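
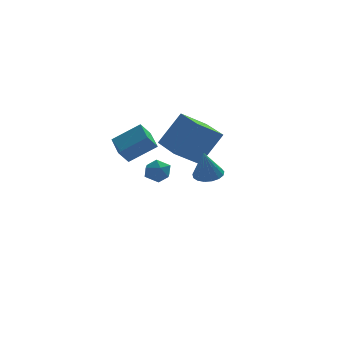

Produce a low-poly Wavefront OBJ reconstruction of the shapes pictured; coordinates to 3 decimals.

v -1.969 1.519 1.86
v -0.568 1.407 2.834
v -2.117 2.902 2.231
v -0.716 2.79 3.206
v -1.444 1.77 1.134
v -0.043 1.658 2.109
v -1.592 3.153 1.506
v -0.191 3.041 2.48
v 0.612 0.81 1.926
v 1.779 1.079 3.712
v 0.133 2.742 1.948
v 1.301 3.011 3.733
v 1.939 1.149 1.007
v 3.107 1.418 2.792
v 1.461 3.081 1.028
v 2.628 3.35 2.814
v 1.46 -3.807 2.411
v 1.9 -3.268 2.631
v 1.16 -4.173 3.909
v 1.586 -3.115 2.606
v 1.244 -3.121 2.536
v 0.951 -3.284 2.437
v 0.775 -3.567 2.333
v 0.756 -3.905 2.246
v 0.898 -4.221 2.198
v 1.168 -4.442 2.198
v 1.506 -4.517 2.247
v 1.833 -4.43 2.334
v 2.075 -4.2 2.439
v 2.175 -3.88 2.537
v 2.112 -3.544 2.607
v -0.525 2.77 -0.331
v 0.045 3.281 -0.399
v 0.155 2.119 0.479
v 0.725 2.63 0.411
v 0.069 2.829 0.758
v -0.351 3.231 0.257
v 0.551 2.169 -0.177
v 0.131 2.571 -0.678
v 0.709 2.909 -0.303
v 0.412 3.317 0.274
v -0.212 2.083 -0.194
v -0.509 2.491 0.383
f 2 4 1
f 5 2 1
f 1 4 3
f 3 5 1
f 2 8 4
f 6 2 5
f 6 8 2
f 4 8 3
f 7 5 3
f 3 8 7
f 7 6 5
f 8 6 7
f 10 12 9
f 13 10 9
f 9 12 11
f 11 13 9
f 10 16 12
f 14 10 13
f 14 16 10
f 12 16 11
f 15 13 11
f 11 16 15
f 15 14 13
f 16 14 15
f 18 17 20
f 18 20 19
f 20 17 21
f 20 21 19
f 21 17 22
f 21 22 19
f 22 17 23
f 22 23 19
f 23 17 24
f 23 24 19
f 24 17 25
f 24 25 19
f 25 17 26
f 25 26 19
f 26 17 27
f 26 27 19
f 27 17 28
f 27 28 19
f 28 17 29
f 28 29 19
f 29 17 30
f 29 30 19
f 30 17 31
f 30 31 19
f 31 17 18
f 31 18 19
f 32 43 37
f 32 37 33
f 32 33 39
f 32 39 42
f 32 42 43
f 33 37 41
f 37 43 36
f 43 42 34
f 42 39 38
f 39 33 40
f 35 41 36
f 35 36 34
f 35 34 38
f 35 38 40
f 35 40 41
f 36 41 37
f 34 36 43
f 38 34 42
f 40 38 39
f 41 40 33



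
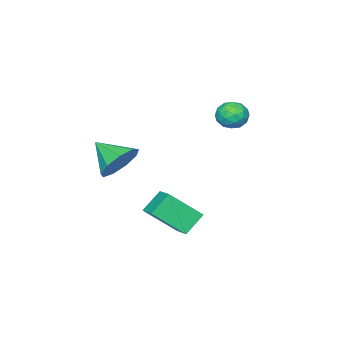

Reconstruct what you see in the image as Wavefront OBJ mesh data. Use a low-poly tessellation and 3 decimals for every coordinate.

v 2.962 -1.591 -0.589
v 2.098 -1.423 0.226
v 2.046 -0.559 -1.775
v 1.181 -0.391 -0.96
v 3.539 -0.609 -0.18
v 2.674 -0.441 0.635
v 2.622 0.423 -1.366
v 1.758 0.591 -0.551
v -2.272 -0.358 3.341
v -1.752 -0.426 2.794
v -1.708 -1.234 3.986
v -1.188 -1.302 3.439
v -1.211 -0.676 3.864
v -1.559 -0.135 3.466
v -1.901 -1.525 3.314
v -2.249 -0.984 2.916
v -1.523 -1.147 2.778
v -1.097 -0.623 3.118
v -2.363 -1.037 3.662
v -1.937 -0.513 4.002
v -2.061 -0.315 3.011
v -1.399 -1.345 3.769
v -1.412 -0.977 4.019
v -1.106 -1.017 3.697
v -1.948 -0.144 3.406
v -1.643 -0.184 3.085
v -1.324 -0.331 3.713
v -1.817 -1.476 3.695
v -1.512 -1.516 3.374
v -2.354 -0.643 3.083
v -2.048 -0.683 2.761
v -2.136 -1.329 3.067
v -1.622 -0.779 2.68
v -1.29 -1.294 3.059
v -1.709 -1.425 2.985
v -1.914 -1.107 2.751
v -1.371 -0.471 2.88
v -1.039 -0.985 3.259
v -1.052 -0.618 3.509
v -1.257 -0.299 3.275
v -1.236 -0.895 2.87
v -2.421 -0.675 3.521
v -2.089 -1.189 3.9
v -2.203 -1.361 3.505
v -2.408 -1.042 3.271
v -2.17 -0.366 3.721
v -1.838 -0.881 4.1
v -1.546 -0.553 4.029
v -1.751 -0.235 3.795
v -2.224 -0.765 3.91
v 3.439 -2.357 2.056
v 4.399 -2.501 1.744
v 3.501 -3.643 2.844
v 4.394 -2.137 2.339
v 3.941 -1.876 2.802
v 3.254 -1.84 2.916
v 2.653 -2.045 2.627
v 2.42 -2.397 2.072
v 2.663 -2.73 1.509
v 3.269 -2.888 1.202
v 3.955 -2.797 1.295
f 2 4 1
f 5 2 1
f 1 4 3
f 3 5 1
f 2 8 4
f 6 2 5
f 6 8 2
f 4 8 3
f 7 5 3
f 3 8 7
f 7 6 5
f 8 6 7
f 9 46 25
f 46 20 49
f 25 49 14
f 46 49 25
f 9 25 21
f 25 14 26
f 21 26 10
f 25 26 21
f 9 21 30
f 21 10 31
f 30 31 16
f 21 31 30
f 9 30 42
f 30 16 45
f 42 45 19
f 30 45 42
f 9 42 46
f 42 19 50
f 46 50 20
f 42 50 46
f 10 26 37
f 26 14 40
f 37 40 18
f 26 40 37
f 14 49 27
f 49 20 48
f 27 48 13
f 49 48 27
f 20 50 47
f 50 19 43
f 47 43 11
f 50 43 47
f 19 45 44
f 45 16 32
f 44 32 15
f 45 32 44
f 16 31 36
f 31 10 33
f 36 33 17
f 31 33 36
f 12 38 24
f 38 18 39
f 24 39 13
f 38 39 24
f 12 24 22
f 24 13 23
f 22 23 11
f 24 23 22
f 12 22 29
f 22 11 28
f 29 28 15
f 22 28 29
f 12 29 34
f 29 15 35
f 34 35 17
f 29 35 34
f 12 34 38
f 34 17 41
f 38 41 18
f 34 41 38
f 13 39 27
f 39 18 40
f 27 40 14
f 39 40 27
f 11 23 47
f 23 13 48
f 47 48 20
f 23 48 47
f 15 28 44
f 28 11 43
f 44 43 19
f 28 43 44
f 17 35 36
f 35 15 32
f 36 32 16
f 35 32 36
f 18 41 37
f 41 17 33
f 37 33 10
f 41 33 37
f 52 51 54
f 52 54 53
f 54 51 55
f 54 55 53
f 55 51 56
f 55 56 53
f 56 51 57
f 56 57 53
f 57 51 58
f 57 58 53
f 58 51 59
f 58 59 53
f 59 51 60
f 59 60 53
f 60 51 61
f 60 61 53
f 61 51 52
f 61 52 53



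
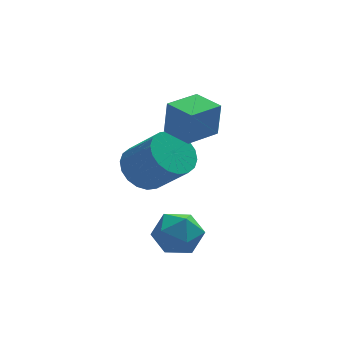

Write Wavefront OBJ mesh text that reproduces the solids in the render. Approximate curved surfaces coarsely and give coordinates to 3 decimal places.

v -0.883 1.169 2.792
v -0.775 1.18 4.127
v -1.487 2.181 2.832
v -1.38 2.193 4.167
v 0.28 1.867 2.693
v 0.387 1.879 4.028
v -0.325 2.88 2.733
v -0.217 2.891 4.068
v -1.937 3.6 0.105
v -1.584 2.989 -0.576
v -0.689 2.069 0.715
v -1.043 2.68 1.395
v -1.282 3.304 -0.561
v -0.387 2.384 0.73
v -1.11 3.677 -0.414
v -0.215 2.757 0.876
v -1.101 4.034 -0.165
v -0.207 3.115 1.126
v -1.259 4.306 0.138
v -0.364 3.386 1.428
v -1.55 4.438 0.434
v -0.656 3.518 1.724
v -1.919 4.404 0.665
v -1.024 3.484 1.955
v -2.291 4.211 0.785
v -1.396 3.291 2.076
v -2.593 3.896 0.77
v -1.698 2.976 2.061
v -2.765 3.523 0.624
v -1.87 2.603 1.914
v -2.773 3.165 0.374
v -1.879 2.246 1.665
v -2.616 2.894 0.072
v -1.721 1.974 1.362
v -2.324 2.762 -0.224
v -1.43 1.842 1.066
v -1.956 2.796 -0.455
v -1.061 1.876 0.835
v -2.394 0.006 -0.689
v -1.906 0.221 0.106
v -1.174 -0.781 -1.226
v -0.686 -0.566 -0.431
v -1.429 -1.167 -0.388
v -2.183 -0.68 -0.056
v -0.897 0.12 -1.064
v -1.651 0.607 -0.732
v -0.98 0.292 -0.127
v -1.309 -0.503 0.291
v -1.771 -0.057 -1.411
v -2.1 -0.852 -0.993
f 2 4 1
f 5 2 1
f 1 4 3
f 3 5 1
f 2 8 4
f 6 2 5
f 6 8 2
f 4 8 3
f 7 5 3
f 3 8 7
f 7 6 5
f 8 6 7
f 10 9 13
f 10 13 11
f 11 13 14
f 11 14 12
f 13 9 15
f 13 15 14
f 14 15 16
f 14 16 12
f 15 9 17
f 15 17 16
f 16 17 18
f 16 18 12
f 17 9 19
f 17 19 18
f 18 19 20
f 18 20 12
f 19 9 21
f 19 21 20
f 20 21 22
f 20 22 12
f 21 9 23
f 21 23 22
f 22 23 24
f 22 24 12
f 23 9 25
f 23 25 24
f 24 25 26
f 24 26 12
f 25 9 27
f 25 27 26
f 26 27 28
f 26 28 12
f 27 9 29
f 27 29 28
f 28 29 30
f 28 30 12
f 29 9 31
f 29 31 30
f 30 31 32
f 30 32 12
f 31 9 33
f 31 33 32
f 32 33 34
f 32 34 12
f 33 9 35
f 33 35 34
f 34 35 36
f 34 36 12
f 35 9 37
f 35 37 36
f 36 37 38
f 36 38 12
f 37 9 10
f 37 10 38
f 38 10 11
f 38 11 12
f 39 50 44
f 39 44 40
f 39 40 46
f 39 46 49
f 39 49 50
f 40 44 48
f 44 50 43
f 50 49 41
f 49 46 45
f 46 40 47
f 42 48 43
f 42 43 41
f 42 41 45
f 42 45 47
f 42 47 48
f 43 48 44
f 41 43 50
f 45 41 49
f 47 45 46
f 48 47 40



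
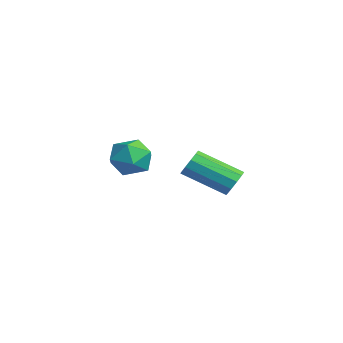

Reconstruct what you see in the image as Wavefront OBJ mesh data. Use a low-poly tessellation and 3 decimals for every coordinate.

v 0.27 0.005 1.784
v 0.704 0.158 2.345
v 1.176 -0.478 1.215
v 1.61 -0.325 1.776
v 1.093 -0.83 1.844
v 0.533 -0.531 2.196
v 1.347 0.211 1.364
v 0.787 0.51 1.716
v 1.37 0.285 2.086
v 1.213 -0.358 2.382
v 0.667 0.038 1.178
v 0.51 -0.605 1.474
v -0.618 3.691 -0.365
v -0.334 3.782 0.061
v -1.118 2.62 0.831
v -1.402 2.529 0.405
v -0.596 3.968 0.075
v -1.38 2.805 0.845
v -0.866 4.048 -0.08
v -1.65 2.886 0.691
v -1.041 3.992 -0.343
v -1.826 2.83 0.428
v -1.055 3.821 -0.615
v -1.84 2.659 0.156
v -0.902 3.6 -0.791
v -1.686 2.438 -0.021
v -0.64 3.415 -0.805
v -1.424 2.252 -0.035
v -0.37 3.334 -0.651
v -1.154 2.172 0.12
v -0.194 3.39 -0.388
v -0.979 2.228 0.383
v -0.18 3.561 -0.116
v -0.965 2.399 0.655
f 1 12 6
f 1 6 2
f 1 2 8
f 1 8 11
f 1 11 12
f 2 6 10
f 6 12 5
f 12 11 3
f 11 8 7
f 8 2 9
f 4 10 5
f 4 5 3
f 4 3 7
f 4 7 9
f 4 9 10
f 5 10 6
f 3 5 12
f 7 3 11
f 9 7 8
f 10 9 2
f 14 13 17
f 14 17 15
f 15 17 18
f 15 18 16
f 17 13 19
f 17 19 18
f 18 19 20
f 18 20 16
f 19 13 21
f 19 21 20
f 20 21 22
f 20 22 16
f 21 13 23
f 21 23 22
f 22 23 24
f 22 24 16
f 23 13 25
f 23 25 24
f 24 25 26
f 24 26 16
f 25 13 27
f 25 27 26
f 26 27 28
f 26 28 16
f 27 13 29
f 27 29 28
f 28 29 30
f 28 30 16
f 29 13 31
f 29 31 30
f 30 31 32
f 30 32 16
f 31 13 33
f 31 33 32
f 32 33 34
f 32 34 16
f 33 13 14
f 33 14 34
f 34 14 15
f 34 15 16



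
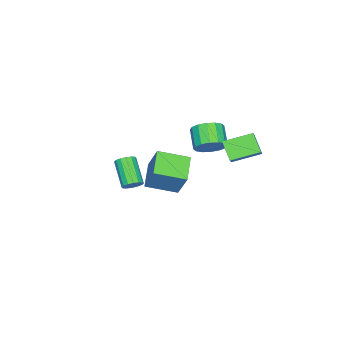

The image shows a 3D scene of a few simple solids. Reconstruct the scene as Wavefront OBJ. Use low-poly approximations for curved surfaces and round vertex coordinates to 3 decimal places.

v -2.413 -1.314 -1.227
v -1.946 -0.485 0.452
v -3.297 0.248 -1.752
v -2.83 1.077 -0.072
v -0.99 -0.737 -1.908
v -0.523 0.092 -0.228
v -1.874 0.825 -2.432
v -1.407 1.654 -0.753
v -3.433 1.957 0.675
v -2.747 1.397 0.961
v -3.642 0.703 1.75
v -4.327 1.263 1.465
v -2.75 1.76 1.276
v -3.645 1.067 2.066
v -2.937 2.176 1.431
v -3.832 1.483 2.22
v -3.256 2.534 1.383
v -4.151 1.841 2.172
v -3.622 2.736 1.145
v -4.517 2.043 1.935
v -3.938 2.73 0.782
v -4.833 2.037 1.571
v -4.118 2.517 0.39
v -5.013 1.823 1.179
v -4.115 2.153 0.074
v -5.01 1.46 0.864
v -3.928 1.737 -0.08
v -4.823 1.044 0.709
v -3.609 1.379 -0.032
v -4.504 0.686 0.757
v -3.243 1.177 0.205
v -4.138 0.484 0.995
v -2.927 1.183 0.569
v -3.822 0.49 1.358
v -4.443 4.536 0.415
v -5.037 3.754 1.296
v -3.872 4.74 0.981
v -4.466 3.958 1.863
v -3.454 3.202 -0.103
v -4.048 2.42 0.779
v -2.883 3.406 0.464
v -3.477 2.624 1.345
v -3.148 -2.748 -3.994
v -2.664 -2.77 -3.591
v -3.668 -3.834 -2.443
v -4.152 -3.812 -2.846
v -2.837 -2.509 -3.501
v -3.842 -3.573 -2.353
v -3.094 -2.312 -3.543
v -4.098 -3.376 -2.394
v -3.365 -2.232 -3.706
v -4.369 -3.295 -2.557
v -3.578 -2.29 -3.946
v -4.582 -3.354 -2.797
v -3.675 -2.471 -4.199
v -4.68 -3.535 -3.05
v -3.632 -2.726 -4.397
v -4.636 -3.79 -3.249
v -3.458 -2.987 -4.487
v -4.463 -4.051 -3.339
v -3.202 -3.184 -4.446
v -4.206 -4.248 -3.297
v -2.931 -3.265 -4.283
v -3.935 -4.328 -3.134
v -2.718 -3.206 -4.043
v -3.722 -4.27 -2.894
v -2.62 -3.025 -3.79
v -3.625 -4.089 -2.641
f 2 4 1
f 5 2 1
f 1 4 3
f 3 5 1
f 2 8 4
f 6 2 5
f 6 8 2
f 4 8 3
f 7 5 3
f 3 8 7
f 7 6 5
f 8 6 7
f 10 9 13
f 10 13 11
f 11 13 14
f 11 14 12
f 13 9 15
f 13 15 14
f 14 15 16
f 14 16 12
f 15 9 17
f 15 17 16
f 16 17 18
f 16 18 12
f 17 9 19
f 17 19 18
f 18 19 20
f 18 20 12
f 19 9 21
f 19 21 20
f 20 21 22
f 20 22 12
f 21 9 23
f 21 23 22
f 22 23 24
f 22 24 12
f 23 9 25
f 23 25 24
f 24 25 26
f 24 26 12
f 25 9 27
f 25 27 26
f 26 27 28
f 26 28 12
f 27 9 29
f 27 29 28
f 28 29 30
f 28 30 12
f 29 9 31
f 29 31 30
f 30 31 32
f 30 32 12
f 31 9 33
f 31 33 32
f 32 33 34
f 32 34 12
f 33 9 10
f 33 10 34
f 34 10 11
f 34 11 12
f 36 38 35
f 39 36 35
f 35 38 37
f 37 39 35
f 36 42 38
f 40 36 39
f 40 42 36
f 38 42 37
f 41 39 37
f 37 42 41
f 41 40 39
f 42 40 41
f 44 43 47
f 44 47 45
f 45 47 48
f 45 48 46
f 47 43 49
f 47 49 48
f 48 49 50
f 48 50 46
f 49 43 51
f 49 51 50
f 50 51 52
f 50 52 46
f 51 43 53
f 51 53 52
f 52 53 54
f 52 54 46
f 53 43 55
f 53 55 54
f 54 55 56
f 54 56 46
f 55 43 57
f 55 57 56
f 56 57 58
f 56 58 46
f 57 43 59
f 57 59 58
f 58 59 60
f 58 60 46
f 59 43 61
f 59 61 60
f 60 61 62
f 60 62 46
f 61 43 63
f 61 63 62
f 62 63 64
f 62 64 46
f 63 43 65
f 63 65 64
f 64 65 66
f 64 66 46
f 65 43 67
f 65 67 66
f 66 67 68
f 66 68 46
f 67 43 44
f 67 44 68
f 68 44 45
f 68 45 46



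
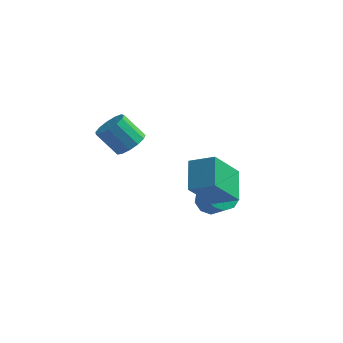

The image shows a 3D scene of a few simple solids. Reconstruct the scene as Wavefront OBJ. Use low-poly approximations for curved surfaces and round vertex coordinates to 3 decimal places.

v 1.554 0.885 -3.913
v 2.071 0.805 -4.435
v 2.884 0.154 -3.53
v 2.366 0.235 -3.007
v 2.142 1.24 -4.187
v 2.955 0.589 -3.281
v 1.938 1.509 -3.81
v 2.751 0.858 -2.904
v 1.554 1.486 -3.481
v 2.367 0.836 -2.575
v 1.169 1.182 -3.354
v 1.982 0.532 -2.449
v 0.965 0.739 -3.489
v 1.778 0.089 -2.583
v 1.036 0.365 -3.822
v 1.849 -0.286 -2.916
v 1.349 0.234 -4.197
v 2.162 -0.417 -3.292
v 1.758 0.407 -4.44
v 2.571 -0.243 -3.534
v -0.808 -2.21 1.014
v -0.324 -1.829 1.458
v -1.228 -1.909 2.511
v -1.712 -2.29 2.066
v -0.571 -1.535 1.269
v -1.475 -1.615 2.322
v -0.893 -1.455 0.998
v -1.797 -1.535 2.051
v -1.188 -1.615 0.732
v -2.092 -1.695 1.785
v -1.363 -1.964 0.556
v -2.267 -2.044 1.609
v -1.361 -2.391 0.525
v -2.265 -2.471 1.578
v -1.184 -2.761 0.649
v -2.088 -2.841 1.702
v -0.888 -2.955 0.889
v -1.791 -3.036 1.942
v -0.566 -2.913 1.168
v -1.47 -2.994 2.221
v -0.321 -2.648 1.398
v -1.225 -2.728 2.451
v -0.231 -2.244 1.507
v -1.135 -2.324 2.56
v 2.354 -1.067 -2.617
v 1.761 -2.405 -1.001
v 1.908 0.169 -1.757
v 1.315 -1.169 -0.141
v 3.485 -0.991 -2.139
v 2.892 -2.329 -0.523
v 3.039 0.245 -1.279
v 2.446 -1.093 0.337
f 2 1 5
f 2 5 3
f 3 5 6
f 3 6 4
f 5 1 7
f 5 7 6
f 6 7 8
f 6 8 4
f 7 1 9
f 7 9 8
f 8 9 10
f 8 10 4
f 9 1 11
f 9 11 10
f 10 11 12
f 10 12 4
f 11 1 13
f 11 13 12
f 12 13 14
f 12 14 4
f 13 1 15
f 13 15 14
f 14 15 16
f 14 16 4
f 15 1 17
f 15 17 16
f 16 17 18
f 16 18 4
f 17 1 19
f 17 19 18
f 18 19 20
f 18 20 4
f 19 1 2
f 19 2 20
f 20 2 3
f 20 3 4
f 22 21 25
f 22 25 23
f 23 25 26
f 23 26 24
f 25 21 27
f 25 27 26
f 26 27 28
f 26 28 24
f 27 21 29
f 27 29 28
f 28 29 30
f 28 30 24
f 29 21 31
f 29 31 30
f 30 31 32
f 30 32 24
f 31 21 33
f 31 33 32
f 32 33 34
f 32 34 24
f 33 21 35
f 33 35 34
f 34 35 36
f 34 36 24
f 35 21 37
f 35 37 36
f 36 37 38
f 36 38 24
f 37 21 39
f 37 39 38
f 38 39 40
f 38 40 24
f 39 21 41
f 39 41 40
f 40 41 42
f 40 42 24
f 41 21 43
f 41 43 42
f 42 43 44
f 42 44 24
f 43 21 22
f 43 22 44
f 44 22 23
f 44 23 24
f 46 48 45
f 49 46 45
f 45 48 47
f 47 49 45
f 46 52 48
f 50 46 49
f 50 52 46
f 48 52 47
f 51 49 47
f 47 52 51
f 51 50 49
f 52 50 51



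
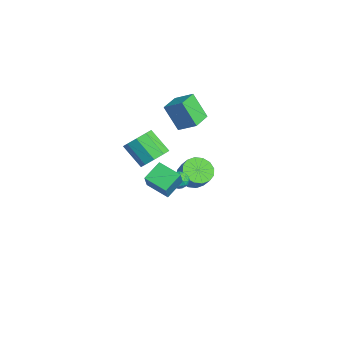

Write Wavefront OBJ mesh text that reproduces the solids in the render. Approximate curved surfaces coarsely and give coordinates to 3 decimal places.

v 0.06 0.973 -1.412
v 0.531 0.646 -1.784
v -0.671 0.174 -1.636
v -0.2 -0.153 -2.008
v -0.132 -0.113 -1.329
v 0.32 0.381 -1.19
v -0.46 0.439 -2.23
v -0.008 0.933 -2.091
v 0.21 0.316 -2.289
v 0.413 -0.025 -1.732
v -0.553 0.845 -1.688
v -0.35 0.504 -1.131
v 0.359 0.88 -1.578
v -0.499 -0.06 -1.842
v -0.46 -0.036 -1.443
v -0.183 -0.228 -1.661
v 0.235 0.724 -1.229
v 0.512 0.532 -1.448
v 0.122 0.086 -1.181
v -0.652 0.288 -1.972
v -0.375 0.096 -2.191
v 0.043 1.048 -1.759
v 0.32 0.856 -1.977
v -0.262 0.734 -2.239
v 0.448 0.494 -2.094
v 0.019 0.024 -2.225
v -0.134 0.372 -2.356
v 0.131 0.662 -2.274
v 0.567 0.293 -1.767
v 0.137 -0.177 -1.898
v 0.177 -0.153 -1.499
v 0.443 0.137 -1.418
v 0.378 0.099 -2.063
v -0.277 0.997 -1.522
v -0.707 0.527 -1.653
v -0.583 0.683 -2.002
v -0.317 0.973 -1.921
v -0.159 0.796 -1.195
v -0.588 0.326 -1.326
v -0.271 0.158 -1.146
v -0.006 0.448 -1.064
v -0.518 0.721 -1.357
v -4.525 2.263 0.387
v -5.281 1.546 2.106
v -3.728 3.216 1.136
v -4.484 2.499 2.854
v -3.376 1.241 0.466
v -4.132 0.524 2.184
v -2.579 2.194 1.214
v -3.335 1.477 2.933
v -0.887 -0.858 -0.081
v -0.282 -0.483 0.704
v -1.408 -1.306 1.966
v -2.013 -1.682 1.181
v -0.807 -0.008 0.546
v -1.932 -0.831 1.808
v -1.369 0.069 0.095
v -2.494 -0.754 1.356
v -1.706 -0.288 -0.439
v -2.831 -1.111 0.823
v -1.66 -0.912 -0.805
v -2.785 -1.735 0.457
v -1.252 -1.511 -0.832
v -2.377 -2.334 0.429
v -0.674 -1.805 -0.508
v -1.799 -2.628 0.754
v -0.195 -1.656 0.016
v -1.321 -2.479 1.278
v -0.041 -1.133 0.495
v -1.166 -1.956 1.756
v -2.704 1.998 -3.441
v -1.872 2.02 -4.081
v -1.183 2.205 -3.178
v -2.016 2.182 -2.539
v -2.044 2.535 -4.055
v -1.355 2.72 -3.153
v -2.392 2.906 -3.865
v -1.704 3.091 -2.963
v -2.825 3.034 -3.562
v -2.136 3.219 -2.659
v -3.225 2.884 -3.226
v -2.536 3.068 -2.323
v -3.485 2.496 -2.947
v -2.797 2.681 -2.045
v -3.537 1.975 -2.802
v -2.848 2.16 -1.899
v -3.365 1.46 -2.827
v -2.676 1.645 -1.925
v -3.016 1.089 -3.017
v -2.328 1.274 -2.115
v -2.584 0.961 -3.321
v -1.895 1.146 -2.418
v -2.184 1.112 -3.657
v -1.495 1.296 -2.754
v -1.923 1.499 -3.935
v -1.235 1.684 -3.033
v 2.599 -2.261 0.321
v 3.795 -2.694 1.877
v 1.995 -1.22 1.074
v 3.191 -1.653 2.63
v 3.649 -1.267 -0.21
v 4.845 -1.7 1.346
v 3.045 -0.226 0.543
v 4.241 -0.659 2.099
f 1 38 17
f 38 12 41
f 17 41 6
f 38 41 17
f 1 17 13
f 17 6 18
f 13 18 2
f 17 18 13
f 1 13 22
f 13 2 23
f 22 23 8
f 13 23 22
f 1 22 34
f 22 8 37
f 34 37 11
f 22 37 34
f 1 34 38
f 34 11 42
f 38 42 12
f 34 42 38
f 2 18 29
f 18 6 32
f 29 32 10
f 18 32 29
f 6 41 19
f 41 12 40
f 19 40 5
f 41 40 19
f 12 42 39
f 42 11 35
f 39 35 3
f 42 35 39
f 11 37 36
f 37 8 24
f 36 24 7
f 37 24 36
f 8 23 28
f 23 2 25
f 28 25 9
f 23 25 28
f 4 30 16
f 30 10 31
f 16 31 5
f 30 31 16
f 4 16 14
f 16 5 15
f 14 15 3
f 16 15 14
f 4 14 21
f 14 3 20
f 21 20 7
f 14 20 21
f 4 21 26
f 21 7 27
f 26 27 9
f 21 27 26
f 4 26 30
f 26 9 33
f 30 33 10
f 26 33 30
f 5 31 19
f 31 10 32
f 19 32 6
f 31 32 19
f 3 15 39
f 15 5 40
f 39 40 12
f 15 40 39
f 7 20 36
f 20 3 35
f 36 35 11
f 20 35 36
f 9 27 28
f 27 7 24
f 28 24 8
f 27 24 28
f 10 33 29
f 33 9 25
f 29 25 2
f 33 25 29
f 44 46 43
f 47 44 43
f 43 46 45
f 45 47 43
f 44 50 46
f 48 44 47
f 48 50 44
f 46 50 45
f 49 47 45
f 45 50 49
f 49 48 47
f 50 48 49
f 52 51 55
f 52 55 53
f 53 55 56
f 53 56 54
f 55 51 57
f 55 57 56
f 56 57 58
f 56 58 54
f 57 51 59
f 57 59 58
f 58 59 60
f 58 60 54
f 59 51 61
f 59 61 60
f 60 61 62
f 60 62 54
f 61 51 63
f 61 63 62
f 62 63 64
f 62 64 54
f 63 51 65
f 63 65 64
f 64 65 66
f 64 66 54
f 65 51 67
f 65 67 66
f 66 67 68
f 66 68 54
f 67 51 69
f 67 69 68
f 68 69 70
f 68 70 54
f 69 51 52
f 69 52 70
f 70 52 53
f 70 53 54
f 72 71 75
f 72 75 73
f 73 75 76
f 73 76 74
f 75 71 77
f 75 77 76
f 76 77 78
f 76 78 74
f 77 71 79
f 77 79 78
f 78 79 80
f 78 80 74
f 79 71 81
f 79 81 80
f 80 81 82
f 80 82 74
f 81 71 83
f 81 83 82
f 82 83 84
f 82 84 74
f 83 71 85
f 83 85 84
f 84 85 86
f 84 86 74
f 85 71 87
f 85 87 86
f 86 87 88
f 86 88 74
f 87 71 89
f 87 89 88
f 88 89 90
f 88 90 74
f 89 71 91
f 89 91 90
f 90 91 92
f 90 92 74
f 91 71 93
f 91 93 92
f 92 93 94
f 92 94 74
f 93 71 95
f 93 95 94
f 94 95 96
f 94 96 74
f 95 71 72
f 95 72 96
f 96 72 73
f 96 73 74
f 98 100 97
f 101 98 97
f 97 100 99
f 99 101 97
f 98 104 100
f 102 98 101
f 102 104 98
f 100 104 99
f 103 101 99
f 99 104 103
f 103 102 101
f 104 102 103



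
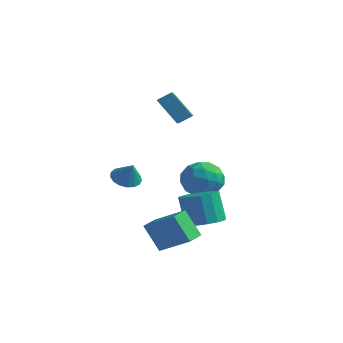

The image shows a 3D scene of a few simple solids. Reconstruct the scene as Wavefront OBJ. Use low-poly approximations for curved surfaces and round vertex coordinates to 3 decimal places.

v -0.017 -2.037 -2.054
v 1.588 -1.768 -1.092
v -0.193 -0.961 -2.061
v 1.412 -0.692 -1.1
v 0.828 -1.908 -3.5
v 2.433 -1.639 -2.539
v 0.652 -0.832 -3.508
v 2.257 -0.563 -2.546
v 1.113 1.305 -2.644
v 2.037 1.555 -2.356
v 1.472 1.725 -0.688
v 0.547 1.475 -0.976
v 1.809 2.003 -2.479
v 1.244 2.173 -0.811
v 1.395 2.264 -2.646
v 0.829 2.434 -0.978
v 0.905 2.269 -2.813
v 0.339 2.438 -1.144
v 0.47 2.014 -2.934
v -0.095 2.184 -1.266
v 0.208 1.57 -2.978
v -0.357 1.74 -1.309
v 0.188 1.055 -2.932
v -0.377 1.225 -1.264
v 0.416 0.607 -2.809
v -0.149 0.777 -1.141
v 0.831 0.346 -2.642
v 0.265 0.516 -0.974
v 1.321 0.342 -2.476
v 0.755 0.511 -0.807
v 1.755 0.596 -2.354
v 1.19 0.766 -0.686
v 2.017 1.04 -2.311
v 1.452 1.21 -0.642
v -3.246 0.603 -0.494
v -2.76 0.08 -0.877
v -2.634 0.417 0.534
v -2.582 0.421 -0.921
v -2.556 0.804 -0.868
v -2.688 1.141 -0.728
v -2.947 1.355 -0.535
v -3.275 1.396 -0.333
v -3.596 1.256 -0.167
v -3.837 0.966 -0.076
v -3.943 0.593 -0.081
v -3.888 0.222 -0.181
v -3.687 -0.061 -0.352
v -3.384 -0.193 -0.555
v -3.05 -0.142 -0.745
v -2.933 4.39 2.193
v -4.041 4.196 3.572
v -2.433 4.934 2.67
v -3.542 4.741 4.049
v -2.038 3.099 2.731
v -3.147 2.906 4.11
v -1.539 3.644 3.208
v -2.647 3.45 4.587
v -0.265 3.374 0.405
v 0.42 3.725 -0.486
v -0.94 1.955 -0.674
v -0.255 2.306 -1.565
v 0.229 1.833 -0.601
v 0.646 2.71 0.065
v -1.166 2.97 -1.225
v -0.749 3.847 -0.559
v -0.137 3.476 -1.494
v 0.726 2.773 -1.108
v -1.246 2.907 -0.052
v -0.383 2.204 0.334
v 0.136 3.674 0.054
v -0.656 2.006 -1.214
v -0.372 1.728 -0.647
v 0.031 1.934 -1.171
v 0.269 3.077 0.378
v 0.672 3.284 -0.146
v 0.56 2.171 -0.213
v -1.192 2.396 -1.014
v -0.789 2.603 -1.538
v -0.551 3.746 0.011
v -0.148 3.952 -0.513
v -1.08 3.509 -0.947
v 0.212 3.734 -1.062
v -0.184 2.9 -1.696
v -0.72 3.29 -1.496
v -0.475 3.806 -1.105
v 0.719 3.321 -0.835
v 0.323 2.487 -1.469
v 0.607 2.209 -0.903
v 0.852 2.724 -0.511
v 0.392 3.174 -1.427
v -0.843 3.193 0.309
v -1.239 2.359 -0.325
v -1.372 2.956 -0.649
v -1.127 3.471 -0.257
v -0.336 2.78 0.536
v -0.732 1.946 -0.098
v -0.045 1.874 -0.055
v 0.2 2.39 0.336
v -0.912 2.506 0.267
f 2 4 1
f 5 2 1
f 1 4 3
f 3 5 1
f 2 8 4
f 6 2 5
f 6 8 2
f 4 8 3
f 7 5 3
f 3 8 7
f 7 6 5
f 8 6 7
f 10 9 13
f 10 13 11
f 11 13 14
f 11 14 12
f 13 9 15
f 13 15 14
f 14 15 16
f 14 16 12
f 15 9 17
f 15 17 16
f 16 17 18
f 16 18 12
f 17 9 19
f 17 19 18
f 18 19 20
f 18 20 12
f 19 9 21
f 19 21 20
f 20 21 22
f 20 22 12
f 21 9 23
f 21 23 22
f 22 23 24
f 22 24 12
f 23 9 25
f 23 25 24
f 24 25 26
f 24 26 12
f 25 9 27
f 25 27 26
f 26 27 28
f 26 28 12
f 27 9 29
f 27 29 28
f 28 29 30
f 28 30 12
f 29 9 31
f 29 31 30
f 30 31 32
f 30 32 12
f 31 9 33
f 31 33 32
f 32 33 34
f 32 34 12
f 33 9 10
f 33 10 34
f 34 10 11
f 34 11 12
f 36 35 38
f 36 38 37
f 38 35 39
f 38 39 37
f 39 35 40
f 39 40 37
f 40 35 41
f 40 41 37
f 41 35 42
f 41 42 37
f 42 35 43
f 42 43 37
f 43 35 44
f 43 44 37
f 44 35 45
f 44 45 37
f 45 35 46
f 45 46 37
f 46 35 47
f 46 47 37
f 47 35 48
f 47 48 37
f 48 35 49
f 48 49 37
f 49 35 36
f 49 36 37
f 51 53 50
f 54 51 50
f 50 53 52
f 52 54 50
f 51 57 53
f 55 51 54
f 55 57 51
f 53 57 52
f 56 54 52
f 52 57 56
f 56 55 54
f 57 55 56
f 58 95 74
f 95 69 98
f 74 98 63
f 95 98 74
f 58 74 70
f 74 63 75
f 70 75 59
f 74 75 70
f 58 70 79
f 70 59 80
f 79 80 65
f 70 80 79
f 58 79 91
f 79 65 94
f 91 94 68
f 79 94 91
f 58 91 95
f 91 68 99
f 95 99 69
f 91 99 95
f 59 75 86
f 75 63 89
f 86 89 67
f 75 89 86
f 63 98 76
f 98 69 97
f 76 97 62
f 98 97 76
f 69 99 96
f 99 68 92
f 96 92 60
f 99 92 96
f 68 94 93
f 94 65 81
f 93 81 64
f 94 81 93
f 65 80 85
f 80 59 82
f 85 82 66
f 80 82 85
f 61 87 73
f 87 67 88
f 73 88 62
f 87 88 73
f 61 73 71
f 73 62 72
f 71 72 60
f 73 72 71
f 61 71 78
f 71 60 77
f 78 77 64
f 71 77 78
f 61 78 83
f 78 64 84
f 83 84 66
f 78 84 83
f 61 83 87
f 83 66 90
f 87 90 67
f 83 90 87
f 62 88 76
f 88 67 89
f 76 89 63
f 88 89 76
f 60 72 96
f 72 62 97
f 96 97 69
f 72 97 96
f 64 77 93
f 77 60 92
f 93 92 68
f 77 92 93
f 66 84 85
f 84 64 81
f 85 81 65
f 84 81 85
f 67 90 86
f 90 66 82
f 86 82 59
f 90 82 86



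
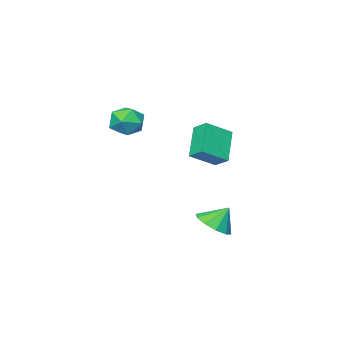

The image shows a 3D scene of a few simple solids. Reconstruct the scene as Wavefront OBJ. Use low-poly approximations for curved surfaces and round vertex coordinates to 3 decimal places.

v 0.932 2.844 -4.185
v 1.475 3.587 -4.164
v 0.388 3.216 -3.255
v 1.019 3.711 -4.48
v 0.53 3.505 -4.684
v 0.195 3.045 -4.697
v 0.141 2.51 -4.515
v 0.39 2.102 -4.206
v 0.846 1.977 -3.89
v 1.334 2.184 -3.686
v 1.67 2.643 -3.673
v 1.723 3.179 -3.856
v 0.554 -2.269 -0.155
v 1.456 -2.122 -0.196
v 0.744 -3.098 1.056
v 1.646 -2.951 1.015
v 1.08 -2.265 1.228
v 0.963 -1.752 0.48
v 1.237 -3.468 0.38
v 1.12 -2.955 -0.368
v 1.878 -2.863 0.135
v 1.781 -2.12 0.659
v 0.419 -3.1 0.201
v 0.322 -2.357 0.725
v 0.391 2.351 -1.031
v -0.558 1.561 0.195
v 0.34 3.09 -0.595
v -0.61 2.301 0.632
v 1.57 2.019 -0.332
v 0.62 1.23 0.895
v 1.518 2.759 0.105
v 0.569 1.969 1.331
f 2 1 4
f 2 4 3
f 4 1 5
f 4 5 3
f 5 1 6
f 5 6 3
f 6 1 7
f 6 7 3
f 7 1 8
f 7 8 3
f 8 1 9
f 8 9 3
f 9 1 10
f 9 10 3
f 10 1 11
f 10 11 3
f 11 1 12
f 11 12 3
f 12 1 2
f 12 2 3
f 13 24 18
f 13 18 14
f 13 14 20
f 13 20 23
f 13 23 24
f 14 18 22
f 18 24 17
f 24 23 15
f 23 20 19
f 20 14 21
f 16 22 17
f 16 17 15
f 16 15 19
f 16 19 21
f 16 21 22
f 17 22 18
f 15 17 24
f 19 15 23
f 21 19 20
f 22 21 14
f 26 28 25
f 29 26 25
f 25 28 27
f 27 29 25
f 26 32 28
f 30 26 29
f 30 32 26
f 28 32 27
f 31 29 27
f 27 32 31
f 31 30 29
f 32 30 31



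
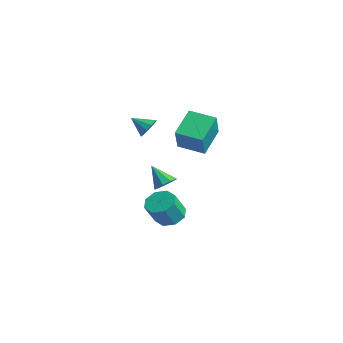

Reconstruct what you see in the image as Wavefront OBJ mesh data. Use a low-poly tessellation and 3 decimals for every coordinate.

v -0.058 -0.202 -3.666
v 0.788 0.308 -3.601
v 1.205 -0.568 -2.168
v 0.358 -1.078 -2.234
v 0.218 0.643 -3.23
v 0.635 -0.233 -1.798
v -0.513 0.483 -3.115
v -0.097 -0.393 -1.683
v -0.979 -0.078 -3.323
v -0.562 -0.954 -1.89
v -0.905 -0.712 -3.732
v -0.488 -1.588 -2.299
v -0.335 -1.047 -4.102
v 0.082 -1.923 -2.67
v 0.397 -0.887 -4.217
v 0.813 -1.763 -2.785
v 0.862 -0.326 -4.01
v 1.279 -1.202 -2.577
v -1.469 0.192 -1.807
v -0.9 -0.277 -1.552
v -2.411 -0.292 -0.593
v -0.855 0.204 -1.325
v -1.098 0.679 -1.324
v -1.514 0.926 -1.549
v -1.909 0.83 -1.894
v -2.098 0.434 -2.198
v -1.993 -0.074 -2.319
v -1.643 -0.459 -2.2
v -1.211 -0.539 -1.897
v 2.738 -1.269 4.135
v 1.849 0.035 5.297
v 1.697 -0.601 2.589
v 0.808 0.703 3.752
v 3.932 -0.163 3.808
v 3.043 1.141 4.971
v 2.891 0.505 2.263
v 2.002 1.809 3.425
v -0.111 -1.515 3.485
v 0.28 -2.099 3.252
v -0.849 -2.285 4.175
v 0.474 -1.942 3.635
v 0.446 -1.623 3.961
v 0.204 -1.262 4.105
v -0.157 -0.998 4.013
v -0.501 -0.931 3.719
v -0.696 -1.088 3.336
v -0.667 -1.407 3.01
v -0.426 -1.768 2.865
v -0.064 -2.032 2.958
f 2 1 5
f 2 5 3
f 3 5 6
f 3 6 4
f 5 1 7
f 5 7 6
f 6 7 8
f 6 8 4
f 7 1 9
f 7 9 8
f 8 9 10
f 8 10 4
f 9 1 11
f 9 11 10
f 10 11 12
f 10 12 4
f 11 1 13
f 11 13 12
f 12 13 14
f 12 14 4
f 13 1 15
f 13 15 14
f 14 15 16
f 14 16 4
f 15 1 17
f 15 17 16
f 16 17 18
f 16 18 4
f 17 1 2
f 17 2 18
f 18 2 3
f 18 3 4
f 20 19 22
f 20 22 21
f 22 19 23
f 22 23 21
f 23 19 24
f 23 24 21
f 24 19 25
f 24 25 21
f 25 19 26
f 25 26 21
f 26 19 27
f 26 27 21
f 27 19 28
f 27 28 21
f 28 19 29
f 28 29 21
f 29 19 20
f 29 20 21
f 31 33 30
f 34 31 30
f 30 33 32
f 32 34 30
f 31 37 33
f 35 31 34
f 35 37 31
f 33 37 32
f 36 34 32
f 32 37 36
f 36 35 34
f 37 35 36
f 39 38 41
f 39 41 40
f 41 38 42
f 41 42 40
f 42 38 43
f 42 43 40
f 43 38 44
f 43 44 40
f 44 38 45
f 44 45 40
f 45 38 46
f 45 46 40
f 46 38 47
f 46 47 40
f 47 38 48
f 47 48 40
f 48 38 49
f 48 49 40
f 49 38 39
f 49 39 40



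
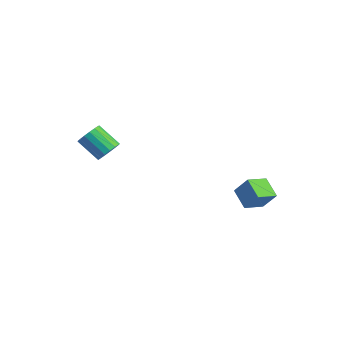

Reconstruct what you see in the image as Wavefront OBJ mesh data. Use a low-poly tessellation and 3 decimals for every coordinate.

v 3.412 2.382 -1.326
v 2.218 2.723 -0.701
v 3.531 3.717 -1.825
v 2.336 4.057 -1.201
v 4.104 2.743 -0.199
v 2.909 3.083 0.425
v 4.222 4.077 -0.699
v 3.028 4.418 -0.074
v -3.275 -1.711 1.753
v -2.922 -1.293 2.363
v -4.251 -1.651 3.378
v -4.605 -2.069 2.767
v -3.137 -1.023 2.177
v -4.466 -1.381 3.191
v -3.384 -0.91 1.893
v -4.713 -1.269 2.908
v -3.606 -0.981 1.577
v -4.935 -1.34 2.592
v -3.752 -1.219 1.302
v -5.081 -1.578 2.316
v -3.789 -1.57 1.129
v -5.118 -1.928 2.144
v -3.709 -1.953 1.1
v -5.038 -2.311 2.114
v -3.529 -2.28 1.22
v -4.858 -2.639 2.234
v -3.291 -2.477 1.462
v -4.62 -2.836 2.477
v -3.049 -2.499 1.771
v -4.378 -2.857 2.785
v -2.86 -2.34 2.075
v -4.189 -2.698 3.09
v -2.765 -2.036 2.306
v -4.094 -2.395 3.321
v -2.788 -1.659 2.41
v -4.117 -2.017 3.424
f 2 4 1
f 5 2 1
f 1 4 3
f 3 5 1
f 2 8 4
f 6 2 5
f 6 8 2
f 4 8 3
f 7 5 3
f 3 8 7
f 7 6 5
f 8 6 7
f 10 9 13
f 10 13 11
f 11 13 14
f 11 14 12
f 13 9 15
f 13 15 14
f 14 15 16
f 14 16 12
f 15 9 17
f 15 17 16
f 16 17 18
f 16 18 12
f 17 9 19
f 17 19 18
f 18 19 20
f 18 20 12
f 19 9 21
f 19 21 20
f 20 21 22
f 20 22 12
f 21 9 23
f 21 23 22
f 22 23 24
f 22 24 12
f 23 9 25
f 23 25 24
f 24 25 26
f 24 26 12
f 25 9 27
f 25 27 26
f 26 27 28
f 26 28 12
f 27 9 29
f 27 29 28
f 28 29 30
f 28 30 12
f 29 9 31
f 29 31 30
f 30 31 32
f 30 32 12
f 31 9 33
f 31 33 32
f 32 33 34
f 32 34 12
f 33 9 35
f 33 35 34
f 34 35 36
f 34 36 12
f 35 9 10
f 35 10 36
f 36 10 11
f 36 11 12



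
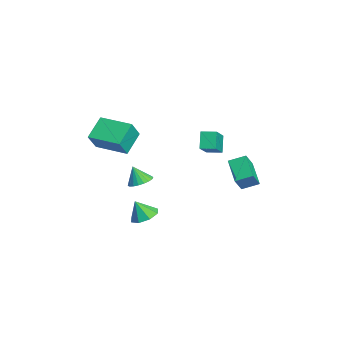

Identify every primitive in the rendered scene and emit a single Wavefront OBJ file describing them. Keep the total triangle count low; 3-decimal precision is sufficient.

v -1.071 -1.663 -2.016
v -0.689 -2.317 -2.151
v -1.369 -2.057 -0.944
v -0.462 -2.133 -2.02
v -0.34 -1.868 -1.888
v -0.345 -1.567 -1.779
v -0.475 -1.283 -1.71
v -0.709 -1.064 -1.694
v -1.005 -0.949 -1.734
v -1.312 -0.957 -1.823
v -1.578 -1.088 -1.945
v -1.756 -1.317 -2.079
v -1.816 -1.607 -2.202
v -1.747 -1.906 -2.293
v -1.561 -2.163 -2.336
v -1.29 -2.333 -2.324
v -0.982 -2.388 -2.258
v -3.071 -3.185 1.42
v -2.417 -3.694 2.573
v -1.799 -1.59 1.404
v -1.146 -2.099 2.557
v -2.034 -4.021 0.463
v -1.381 -4.53 1.616
v -0.763 -2.426 0.447
v -0.109 -2.935 1.6
v 2.939 1.354 2.262
v 2.281 1.514 3.179
v 3.243 2.165 2.338
v 2.585 2.326 3.255
v 4.275 0.754 3.325
v 3.617 0.915 4.242
v 4.579 1.566 3.401
v 3.921 1.726 4.318
v 0.43 -1.654 -3.905
v 0.859 -0.979 -3.54
v 0.29 -2.166 -2.795
v 0.195 -0.873 -3.575
v -0.332 -1.226 -3.804
v -0.412 -1.829 -4.092
v 0.001 -2.33 -4.27
v 0.665 -2.436 -4.235
v 1.192 -2.083 -4.006
v 1.272 -1.48 -3.718
v -0.422 3.556 -1.093
v -0.278 4.545 -0.683
v 1.077 3.667 -1.887
v 1.221 4.656 -1.478
v 0.139 3.064 -0.102
v 0.283 4.053 0.307
v 1.638 3.175 -0.897
v 1.782 4.164 -0.487
f 2 1 4
f 2 4 3
f 4 1 5
f 4 5 3
f 5 1 6
f 5 6 3
f 6 1 7
f 6 7 3
f 7 1 8
f 7 8 3
f 8 1 9
f 8 9 3
f 9 1 10
f 9 10 3
f 10 1 11
f 10 11 3
f 11 1 12
f 11 12 3
f 12 1 13
f 12 13 3
f 13 1 14
f 13 14 3
f 14 1 15
f 14 15 3
f 15 1 16
f 15 16 3
f 16 1 17
f 16 17 3
f 17 1 2
f 17 2 3
f 19 21 18
f 22 19 18
f 18 21 20
f 20 22 18
f 19 25 21
f 23 19 22
f 23 25 19
f 21 25 20
f 24 22 20
f 20 25 24
f 24 23 22
f 25 23 24
f 27 29 26
f 30 27 26
f 26 29 28
f 28 30 26
f 27 33 29
f 31 27 30
f 31 33 27
f 29 33 28
f 32 30 28
f 28 33 32
f 32 31 30
f 33 31 32
f 35 34 37
f 35 37 36
f 37 34 38
f 37 38 36
f 38 34 39
f 38 39 36
f 39 34 40
f 39 40 36
f 40 34 41
f 40 41 36
f 41 34 42
f 41 42 36
f 42 34 43
f 42 43 36
f 43 34 35
f 43 35 36
f 45 47 44
f 48 45 44
f 44 47 46
f 46 48 44
f 45 51 47
f 49 45 48
f 49 51 45
f 47 51 46
f 50 48 46
f 46 51 50
f 50 49 48
f 51 49 50



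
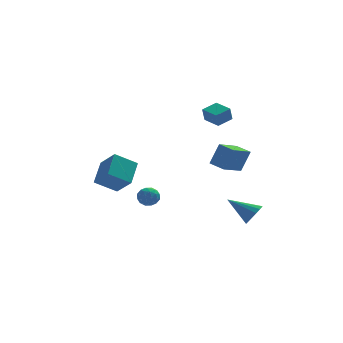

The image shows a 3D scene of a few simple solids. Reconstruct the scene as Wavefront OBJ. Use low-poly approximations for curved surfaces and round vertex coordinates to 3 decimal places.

v -4.846 -1.031 -0.844
v -4.321 0.376 0.185
v -3.479 -0.922 -1.688
v -2.955 0.484 -0.659
v -4.105 -2.084 0.219
v -3.581 -0.678 1.248
v -2.739 -1.976 -0.625
v -2.214 -0.569 0.404
v 4.574 -1.698 -3.72
v 5.03 -1.776 -3.019
v 3.066 -1.002 -2.66
v 5.114 -1.374 -3.163
v 5.053 -1.059 -3.457
v 4.864 -0.915 -3.821
v 4.597 -0.981 -4.158
v 4.324 -1.239 -4.377
v 4.118 -1.619 -4.421
v 4.034 -2.021 -4.276
v 4.095 -2.336 -3.983
v 4.285 -2.48 -3.619
v 4.552 -2.414 -3.282
v 4.825 -2.156 -3.062
v 2.874 1.6 2.477
v 2.691 1.332 3.412
v 2.192 2.658 2.646
v 2.008 2.389 3.581
v 3.812 2.151 2.819
v 3.628 1.882 3.754
v 3.129 3.208 2.988
v 2.946 2.94 3.923
v -1.51 -2.513 -2.025
v -1.145 -2.624 -1.408
v -2.495 -2.896 -1.512
v -2.13 -3.007 -0.895
v -2.247 -2.331 -1.13
v -1.639 -2.094 -1.447
v -2.001 -3.426 -1.473
v -1.393 -3.189 -1.79
v -1.449 -3.188 -1.067
v -1.601 -2.512 -0.855
v -2.039 -3.008 -2.065
v -2.191 -2.332 -1.853
v -1.242 -2.535 -1.762
v -2.398 -2.985 -1.158
v -2.468 -2.587 -1.296
v -2.253 -2.653 -0.934
v -1.532 -2.224 -1.784
v -1.317 -2.289 -1.422
v -1.965 -2.116 -1.258
v -2.323 -3.231 -1.498
v -2.108 -3.296 -1.136
v -1.387 -2.867 -1.986
v -1.172 -2.933 -1.624
v -1.675 -3.404 -1.662
v -1.205 -2.932 -1.198
v -1.784 -3.157 -0.897
v -1.708 -3.403 -1.237
v -1.35 -3.264 -1.423
v -1.295 -2.534 -1.074
v -1.873 -2.759 -0.772
v -1.942 -2.362 -0.91
v -1.585 -2.223 -1.096
v -1.473 -2.866 -0.873
v -1.767 -2.761 -2.148
v -2.345 -2.986 -1.846
v -2.055 -3.297 -1.824
v -1.698 -3.158 -2.01
v -1.856 -2.363 -2.023
v -2.435 -2.588 -1.722
v -2.29 -2.256 -1.497
v -1.932 -2.117 -1.683
v -2.167 -2.654 -2.047
v 3.192 1.389 -1.086
v 3.796 1.542 0.42
v 2.46 2.292 -0.884
v 3.064 2.445 0.622
v 4.436 2.535 -1.702
v 5.04 2.688 -0.196
v 3.704 3.438 -1.5
v 4.308 3.591 0.006
f 2 4 1
f 5 2 1
f 1 4 3
f 3 5 1
f 2 8 4
f 6 2 5
f 6 8 2
f 4 8 3
f 7 5 3
f 3 8 7
f 7 6 5
f 8 6 7
f 10 9 12
f 10 12 11
f 12 9 13
f 12 13 11
f 13 9 14
f 13 14 11
f 14 9 15
f 14 15 11
f 15 9 16
f 15 16 11
f 16 9 17
f 16 17 11
f 17 9 18
f 17 18 11
f 18 9 19
f 18 19 11
f 19 9 20
f 19 20 11
f 20 9 21
f 20 21 11
f 21 9 22
f 21 22 11
f 22 9 10
f 22 10 11
f 24 26 23
f 27 24 23
f 23 26 25
f 25 27 23
f 24 30 26
f 28 24 27
f 28 30 24
f 26 30 25
f 29 27 25
f 25 30 29
f 29 28 27
f 30 28 29
f 31 68 47
f 68 42 71
f 47 71 36
f 68 71 47
f 31 47 43
f 47 36 48
f 43 48 32
f 47 48 43
f 31 43 52
f 43 32 53
f 52 53 38
f 43 53 52
f 31 52 64
f 52 38 67
f 64 67 41
f 52 67 64
f 31 64 68
f 64 41 72
f 68 72 42
f 64 72 68
f 32 48 59
f 48 36 62
f 59 62 40
f 48 62 59
f 36 71 49
f 71 42 70
f 49 70 35
f 71 70 49
f 42 72 69
f 72 41 65
f 69 65 33
f 72 65 69
f 41 67 66
f 67 38 54
f 66 54 37
f 67 54 66
f 38 53 58
f 53 32 55
f 58 55 39
f 53 55 58
f 34 60 46
f 60 40 61
f 46 61 35
f 60 61 46
f 34 46 44
f 46 35 45
f 44 45 33
f 46 45 44
f 34 44 51
f 44 33 50
f 51 50 37
f 44 50 51
f 34 51 56
f 51 37 57
f 56 57 39
f 51 57 56
f 34 56 60
f 56 39 63
f 60 63 40
f 56 63 60
f 35 61 49
f 61 40 62
f 49 62 36
f 61 62 49
f 33 45 69
f 45 35 70
f 69 70 42
f 45 70 69
f 37 50 66
f 50 33 65
f 66 65 41
f 50 65 66
f 39 57 58
f 57 37 54
f 58 54 38
f 57 54 58
f 40 63 59
f 63 39 55
f 59 55 32
f 63 55 59
f 74 76 73
f 77 74 73
f 73 76 75
f 75 77 73
f 74 80 76
f 78 74 77
f 78 80 74
f 76 80 75
f 79 77 75
f 75 80 79
f 79 78 77
f 80 78 79



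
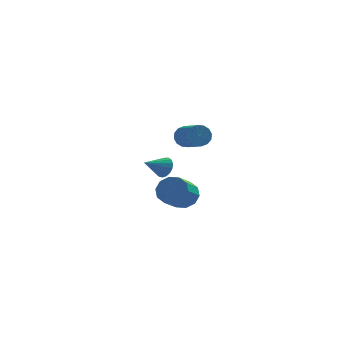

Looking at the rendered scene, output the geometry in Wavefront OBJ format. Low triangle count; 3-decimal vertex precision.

v 2.052 0.788 -1.224
v 2.445 0.492 -0.847
v 1.088 0.232 -0.656
v 2.385 0.745 -0.703
v 2.248 1.007 -0.678
v 2.066 1.219 -0.779
v 1.882 1.332 -0.982
v 1.736 1.321 -1.24
v 1.663 1.187 -1.495
v 1.679 0.962 -1.687
v 1.78 0.697 -1.774
v 1.944 0.453 -1.735
v 2.133 0.286 -1.579
v 2.303 0.233 -1.341
v 2.416 0.308 -1.077
v 3.038 3.168 -4.138
v 3.748 3.151 -3.654
v 3.153 2.016 -2.818
v 2.442 2.032 -3.302
v 3.407 3.493 -3.432
v 2.811 2.358 -2.597
v 2.924 3.711 -3.481
v 2.329 2.576 -2.645
v 2.485 3.721 -3.78
v 1.89 2.586 -2.944
v 2.257 3.52 -4.216
v 1.662 2.385 -3.38
v 2.327 3.184 -4.622
v 1.732 2.049 -3.786
v 2.669 2.842 -4.843
v 2.073 1.707 -4.008
v 3.151 2.624 -4.795
v 2.556 1.489 -3.959
v 3.59 2.614 -4.496
v 2.995 1.479 -3.66
v 3.818 2.815 -4.06
v 3.223 1.68 -3.224
v 2.97 -1.938 1.899
v 3.334 -1.999 1.401
v 3.875 -3.183 1.943
v 3.51 -3.122 2.441
v 3.506 -1.826 1.609
v 4.047 -3.01 2.151
v 3.534 -1.682 1.895
v 4.075 -2.866 2.437
v 3.411 -1.607 2.181
v 3.952 -2.791 2.724
v 3.17 -1.621 2.393
v 3.71 -2.805 2.935
v 2.875 -1.719 2.471
v 3.415 -2.903 3.013
v 2.605 -1.877 2.397
v 3.146 -3.061 2.939
v 2.433 -2.05 2.189
v 2.974 -3.234 2.731
v 2.405 -2.194 1.903
v 2.946 -3.378 2.445
v 2.528 -2.269 1.616
v 3.069 -3.453 2.159
v 2.77 -2.255 1.405
v 3.31 -3.439 1.947
v 3.065 -2.157 1.327
v 3.605 -3.341 1.869
f 2 1 4
f 2 4 3
f 4 1 5
f 4 5 3
f 5 1 6
f 5 6 3
f 6 1 7
f 6 7 3
f 7 1 8
f 7 8 3
f 8 1 9
f 8 9 3
f 9 1 10
f 9 10 3
f 10 1 11
f 10 11 3
f 11 1 12
f 11 12 3
f 12 1 13
f 12 13 3
f 13 1 14
f 13 14 3
f 14 1 15
f 14 15 3
f 15 1 2
f 15 2 3
f 17 16 20
f 17 20 18
f 18 20 21
f 18 21 19
f 20 16 22
f 20 22 21
f 21 22 23
f 21 23 19
f 22 16 24
f 22 24 23
f 23 24 25
f 23 25 19
f 24 16 26
f 24 26 25
f 25 26 27
f 25 27 19
f 26 16 28
f 26 28 27
f 27 28 29
f 27 29 19
f 28 16 30
f 28 30 29
f 29 30 31
f 29 31 19
f 30 16 32
f 30 32 31
f 31 32 33
f 31 33 19
f 32 16 34
f 32 34 33
f 33 34 35
f 33 35 19
f 34 16 36
f 34 36 35
f 35 36 37
f 35 37 19
f 36 16 17
f 36 17 37
f 37 17 18
f 37 18 19
f 39 38 42
f 39 42 40
f 40 42 43
f 40 43 41
f 42 38 44
f 42 44 43
f 43 44 45
f 43 45 41
f 44 38 46
f 44 46 45
f 45 46 47
f 45 47 41
f 46 38 48
f 46 48 47
f 47 48 49
f 47 49 41
f 48 38 50
f 48 50 49
f 49 50 51
f 49 51 41
f 50 38 52
f 50 52 51
f 51 52 53
f 51 53 41
f 52 38 54
f 52 54 53
f 53 54 55
f 53 55 41
f 54 38 56
f 54 56 55
f 55 56 57
f 55 57 41
f 56 38 58
f 56 58 57
f 57 58 59
f 57 59 41
f 58 38 60
f 58 60 59
f 59 60 61
f 59 61 41
f 60 38 62
f 60 62 61
f 61 62 63
f 61 63 41
f 62 38 39
f 62 39 63
f 63 39 40
f 63 40 41



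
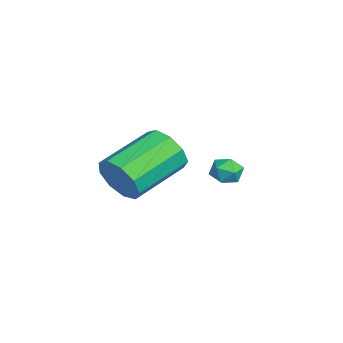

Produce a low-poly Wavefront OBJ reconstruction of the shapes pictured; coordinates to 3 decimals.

v 2.88 -4.63 0.874
v 3.368 -4.61 1.689
v 2.208 -2.87 2.341
v 1.72 -2.89 1.526
v 3.666 -4.243 1.242
v 2.506 -2.504 1.894
v 3.596 -4.058 0.624
v 2.436 -2.319 1.276
v 3.192 -4.14 0.122
v 2.031 -2.401 0.774
v 2.641 -4.451 -0.028
v 1.481 -2.712 0.624
v 2.202 -4.846 0.244
v 1.042 -3.107 0.896
v 2.081 -5.139 0.811
v 0.921 -3.4 1.463
v 2.333 -5.194 1.407
v 1.173 -3.455 2.059
v 2.842 -4.985 1.754
v 1.681 -3.246 2.406
v -1.254 0.26 -1.305
v -0.976 -0.002 -1.847
v -1.664 -0.698 -1.053
v -1.386 -0.96 -1.595
v -1.005 -0.761 -1.09
v -0.752 -0.169 -1.246
v -1.888 -0.531 -1.654
v -1.635 0.061 -1.81
v -1.368 -0.491 -2.062
v -0.822 -0.632 -1.714
v -1.818 -0.068 -1.186
v -1.272 -0.209 -0.838
f 2 1 5
f 2 5 3
f 3 5 6
f 3 6 4
f 5 1 7
f 5 7 6
f 6 7 8
f 6 8 4
f 7 1 9
f 7 9 8
f 8 9 10
f 8 10 4
f 9 1 11
f 9 11 10
f 10 11 12
f 10 12 4
f 11 1 13
f 11 13 12
f 12 13 14
f 12 14 4
f 13 1 15
f 13 15 14
f 14 15 16
f 14 16 4
f 15 1 17
f 15 17 16
f 16 17 18
f 16 18 4
f 17 1 19
f 17 19 18
f 18 19 20
f 18 20 4
f 19 1 2
f 19 2 20
f 20 2 3
f 20 3 4
f 21 32 26
f 21 26 22
f 21 22 28
f 21 28 31
f 21 31 32
f 22 26 30
f 26 32 25
f 32 31 23
f 31 28 27
f 28 22 29
f 24 30 25
f 24 25 23
f 24 23 27
f 24 27 29
f 24 29 30
f 25 30 26
f 23 25 32
f 27 23 31
f 29 27 28
f 30 29 22



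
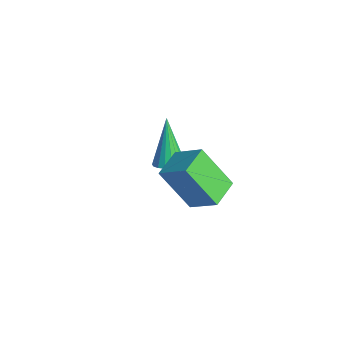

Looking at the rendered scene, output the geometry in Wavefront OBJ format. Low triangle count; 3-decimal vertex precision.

v -0.249 0.603 -3.784
v 0.161 0.284 -3.549
v -1.051 0.857 -2.036
v 0.259 0.518 -3.539
v 0.256 0.769 -3.576
v 0.153 0.987 -3.655
v -0.029 1.129 -3.759
v -0.255 1.167 -3.869
v -0.48 1.093 -3.961
v -0.658 0.923 -4.018
v -0.756 0.689 -4.029
v -0.753 0.438 -3.992
v -0.65 0.22 -3.913
v -0.468 0.078 -3.808
v -0.242 0.04 -3.699
v -0.017 0.113 -3.607
v 3.564 -0.273 -2.31
v 2.904 -1.068 -0.836
v 2.863 0.588 -2.159
v 2.203 -0.208 -0.685
v 4.397 0.288 -1.635
v 3.737 -0.508 -0.161
v 3.696 1.148 -1.484
v 3.036 0.353 -0.01
f 2 1 4
f 2 4 3
f 4 1 5
f 4 5 3
f 5 1 6
f 5 6 3
f 6 1 7
f 6 7 3
f 7 1 8
f 7 8 3
f 8 1 9
f 8 9 3
f 9 1 10
f 9 10 3
f 10 1 11
f 10 11 3
f 11 1 12
f 11 12 3
f 12 1 13
f 12 13 3
f 13 1 14
f 13 14 3
f 14 1 15
f 14 15 3
f 15 1 16
f 15 16 3
f 16 1 2
f 16 2 3
f 18 20 17
f 21 18 17
f 17 20 19
f 19 21 17
f 18 24 20
f 22 18 21
f 22 24 18
f 20 24 19
f 23 21 19
f 19 24 23
f 23 22 21
f 24 22 23



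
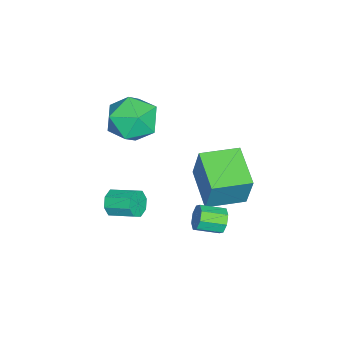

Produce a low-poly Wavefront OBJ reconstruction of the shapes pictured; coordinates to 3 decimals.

v -1.209 -2.85 1.042
v -0.54 -1.894 1.395
v 0.38 -3.646 0.185
v 1.049 -2.69 0.538
v 0.632 -3.482 1.367
v -0.351 -2.99 1.896
v 0.191 -2.55 -0.316
v -0.792 -2.058 0.213
v 0.325 -1.709 0.556
v 0.598 -2.284 1.596
v -0.758 -3.256 -0.016
v -0.485 -3.831 1.024
v 2.714 1.794 -1.84
v 3.042 1.754 -2.329
v 3.433 0.806 -1.989
v 3.106 0.846 -1.5
v 3.258 1.964 -1.993
v 3.65 1.016 -1.653
v 3.156 2.074 -1.567
v 3.547 1.127 -1.227
v 2.795 2.02 -1.301
v 3.186 1.073 -0.961
v 2.387 1.834 -1.351
v 2.778 0.886 -1.011
v 2.17 1.624 -1.687
v 2.562 0.676 -1.347
v 2.273 1.513 -2.113
v 2.664 0.566 -1.773
v 2.634 1.567 -2.379
v 3.025 0.62 -2.039
v -0.061 1.429 -1.11
v 0.299 1.78 0.546
v 1.467 2.386 -1.645
v 1.827 2.736 0.011
v 0.853 0.024 -1.011
v 1.213 0.374 0.645
v 2.381 0.98 -1.546
v 2.741 1.331 0.11
v 2.436 -2.783 -2.327
v 2.679 -3.019 -1.784
v 2.827 -1.913 -1.37
v 2.584 -1.677 -1.913
v 3.023 -2.938 -2.124
v 3.171 -1.832 -1.71
v 3.022 -2.766 -2.582
v 3.171 -1.66 -2.168
v 2.679 -2.604 -2.891
v 2.827 -1.498 -2.478
v 2.193 -2.547 -2.87
v 2.341 -1.441 -2.456
v 1.849 -2.628 -2.53
v 1.997 -1.522 -2.116
v 1.849 -2.8 -2.072
v 1.998 -1.694 -1.658
v 2.193 -2.962 -1.762
v 2.341 -1.856 -1.349
f 1 12 6
f 1 6 2
f 1 2 8
f 1 8 11
f 1 11 12
f 2 6 10
f 6 12 5
f 12 11 3
f 11 8 7
f 8 2 9
f 4 10 5
f 4 5 3
f 4 3 7
f 4 7 9
f 4 9 10
f 5 10 6
f 3 5 12
f 7 3 11
f 9 7 8
f 10 9 2
f 14 13 17
f 14 17 15
f 15 17 18
f 15 18 16
f 17 13 19
f 17 19 18
f 18 19 20
f 18 20 16
f 19 13 21
f 19 21 20
f 20 21 22
f 20 22 16
f 21 13 23
f 21 23 22
f 22 23 24
f 22 24 16
f 23 13 25
f 23 25 24
f 24 25 26
f 24 26 16
f 25 13 27
f 25 27 26
f 26 27 28
f 26 28 16
f 27 13 29
f 27 29 28
f 28 29 30
f 28 30 16
f 29 13 14
f 29 14 30
f 30 14 15
f 30 15 16
f 32 34 31
f 35 32 31
f 31 34 33
f 33 35 31
f 32 38 34
f 36 32 35
f 36 38 32
f 34 38 33
f 37 35 33
f 33 38 37
f 37 36 35
f 38 36 37
f 40 39 43
f 40 43 41
f 41 43 44
f 41 44 42
f 43 39 45
f 43 45 44
f 44 45 46
f 44 46 42
f 45 39 47
f 45 47 46
f 46 47 48
f 46 48 42
f 47 39 49
f 47 49 48
f 48 49 50
f 48 50 42
f 49 39 51
f 49 51 50
f 50 51 52
f 50 52 42
f 51 39 53
f 51 53 52
f 52 53 54
f 52 54 42
f 53 39 55
f 53 55 54
f 54 55 56
f 54 56 42
f 55 39 40
f 55 40 56
f 56 40 41
f 56 41 42



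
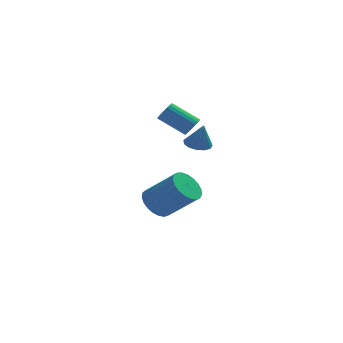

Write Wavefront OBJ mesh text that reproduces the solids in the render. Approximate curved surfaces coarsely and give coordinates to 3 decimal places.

v -1.914 1.757 3.542
v -1.578 1.907 3.95
v -2.81 2.334 4.807
v -3.146 2.183 4.398
v -1.592 2.09 3.838
v -2.824 2.516 4.695
v -1.656 2.222 3.681
v -2.888 2.648 4.538
v -1.759 2.283 3.503
v -2.991 2.709 4.36
v -1.885 2.264 3.331
v -3.117 2.69 4.188
v -2.016 2.168 3.191
v -3.248 2.594 4.047
v -2.131 2.009 3.104
v -3.363 2.435 3.961
v -2.214 1.812 3.084
v -3.446 2.238 3.94
v -2.25 1.606 3.133
v -3.482 2.033 3.99
v -2.236 1.424 3.245
v -3.468 1.85 4.102
v -2.172 1.292 3.402
v -3.404 1.718 4.259
v -2.069 1.231 3.58
v -3.301 1.657 4.437
v -1.943 1.25 3.752
v -3.175 1.676 4.609
v -1.812 1.346 3.893
v -3.044 1.772 4.749
v -1.697 1.505 3.979
v -2.929 1.931 4.836
v -1.614 1.702 4
v -2.846 2.128 4.856
v -3.532 3.539 -1.978
v -2.868 3.679 -2.6
v -1.445 3.041 -1.224
v -2.108 2.901 -0.602
v -2.886 4.018 -2.424
v -1.462 3.381 -1.048
v -3.015 4.275 -2.172
v -1.591 3.637 -0.796
v -3.234 4.404 -1.885
v -1.81 3.767 -0.51
v -3.504 4.384 -1.615
v -2.08 3.746 -0.239
v -3.779 4.217 -1.408
v -2.355 3.58 -0.032
v -4.011 3.934 -1.299
v -2.587 3.296 0.077
v -4.161 3.582 -1.308
v -2.737 2.944 0.068
v -4.201 3.222 -1.432
v -2.778 2.585 -0.056
v -4.126 2.917 -1.651
v -2.703 2.28 -0.275
v -3.948 2.72 -1.926
v -2.525 2.083 -0.55
v -3.699 2.664 -2.211
v -2.275 2.027 -0.835
v -3.42 2.76 -2.455
v -1.996 2.122 -1.079
v -3.161 2.99 -2.616
v -1.737 2.353 -1.24
v -2.966 3.315 -2.668
v -1.542 2.678 -1.292
v -1.743 -0.353 3.343
v -1.216 0.026 3.321
v -1.497 -0.627 4.537
v -1.493 0.241 3.427
v -1.849 0.267 3.506
v -2.172 0.096 3.534
v -2.359 -0.217 3.501
v -2.35 -0.574 3.417
v -2.149 -0.86 3.31
v -1.819 -0.986 3.213
v -1.465 -0.911 3.158
v -1.199 -0.658 3.161
v -1.106 -0.309 3.221
f 2 1 5
f 2 5 3
f 3 5 6
f 3 6 4
f 5 1 7
f 5 7 6
f 6 7 8
f 6 8 4
f 7 1 9
f 7 9 8
f 8 9 10
f 8 10 4
f 9 1 11
f 9 11 10
f 10 11 12
f 10 12 4
f 11 1 13
f 11 13 12
f 12 13 14
f 12 14 4
f 13 1 15
f 13 15 14
f 14 15 16
f 14 16 4
f 15 1 17
f 15 17 16
f 16 17 18
f 16 18 4
f 17 1 19
f 17 19 18
f 18 19 20
f 18 20 4
f 19 1 21
f 19 21 20
f 20 21 22
f 20 22 4
f 21 1 23
f 21 23 22
f 22 23 24
f 22 24 4
f 23 1 25
f 23 25 24
f 24 25 26
f 24 26 4
f 25 1 27
f 25 27 26
f 26 27 28
f 26 28 4
f 27 1 29
f 27 29 28
f 28 29 30
f 28 30 4
f 29 1 31
f 29 31 30
f 30 31 32
f 30 32 4
f 31 1 33
f 31 33 32
f 32 33 34
f 32 34 4
f 33 1 2
f 33 2 34
f 34 2 3
f 34 3 4
f 36 35 39
f 36 39 37
f 37 39 40
f 37 40 38
f 39 35 41
f 39 41 40
f 40 41 42
f 40 42 38
f 41 35 43
f 41 43 42
f 42 43 44
f 42 44 38
f 43 35 45
f 43 45 44
f 44 45 46
f 44 46 38
f 45 35 47
f 45 47 46
f 46 47 48
f 46 48 38
f 47 35 49
f 47 49 48
f 48 49 50
f 48 50 38
f 49 35 51
f 49 51 50
f 50 51 52
f 50 52 38
f 51 35 53
f 51 53 52
f 52 53 54
f 52 54 38
f 53 35 55
f 53 55 54
f 54 55 56
f 54 56 38
f 55 35 57
f 55 57 56
f 56 57 58
f 56 58 38
f 57 35 59
f 57 59 58
f 58 59 60
f 58 60 38
f 59 35 61
f 59 61 60
f 60 61 62
f 60 62 38
f 61 35 63
f 61 63 62
f 62 63 64
f 62 64 38
f 63 35 65
f 63 65 64
f 64 65 66
f 64 66 38
f 65 35 36
f 65 36 66
f 66 36 37
f 66 37 38
f 68 67 70
f 68 70 69
f 70 67 71
f 70 71 69
f 71 67 72
f 71 72 69
f 72 67 73
f 72 73 69
f 73 67 74
f 73 74 69
f 74 67 75
f 74 75 69
f 75 67 76
f 75 76 69
f 76 67 77
f 76 77 69
f 77 67 78
f 77 78 69
f 78 67 79
f 78 79 69
f 79 67 68
f 79 68 69



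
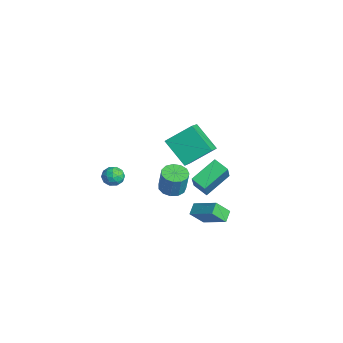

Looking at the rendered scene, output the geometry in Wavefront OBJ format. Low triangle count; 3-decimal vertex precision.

v 2.783 1.142 -0.701
v 2.292 2.736 0.186
v 3.604 1.609 -1.086
v 3.113 3.204 -0.199
v 3.787 0.616 0.799
v 3.296 2.211 1.686
v 4.608 1.084 0.414
v 4.117 2.678 1.301
v -2.795 -1.448 -2.618
v -2.049 -1.469 -2.58
v -2.791 -2.471 -3.26
v -2.045 -2.492 -3.222
v -2.454 -2.607 -2.608
v -2.456 -1.974 -2.211
v -2.384 -1.966 -3.629
v -2.386 -1.333 -3.232
v -1.795 -1.789 -3.205
v -1.839 -2.185 -2.574
v -3.001 -1.755 -3.266
v -3.045 -2.151 -2.635
v -2.422 -1.369 -2.543
v -2.418 -2.571 -3.297
v -2.658 -2.639 -2.936
v -2.22 -2.651 -2.914
v -2.662 -1.666 -2.326
v -2.224 -1.678 -2.303
v -2.461 -2.347 -2.32
v -2.616 -2.262 -3.537
v -2.178 -2.274 -3.514
v -2.62 -1.289 -2.926
v -2.182 -1.301 -2.904
v -2.379 -1.593 -3.52
v -1.835 -1.569 -2.888
v -1.833 -2.17 -3.265
v -2.032 -1.861 -3.504
v -2.033 -1.489 -3.271
v -1.861 -1.802 -2.517
v -1.858 -2.403 -2.894
v -2.098 -2.471 -2.533
v -2.1 -2.099 -2.3
v -1.711 -1.99 -2.884
v -2.982 -1.537 -2.946
v -2.979 -2.138 -3.323
v -2.74 -1.841 -3.54
v -2.742 -1.469 -3.307
v -3.007 -1.77 -2.575
v -3.005 -2.371 -2.952
v -2.807 -2.451 -2.569
v -2.808 -2.079 -2.336
v -3.129 -1.95 -2.956
v 0.386 0.728 -2.582
v 1.105 0.338 -2.721
v 1.434 0.403 -1.197
v 0.714 0.792 -1.058
v 1.194 0.796 -2.759
v 1.522 0.86 -1.235
v 1.025 1.232 -2.741
v 1.354 1.296 -1.217
v 0.654 1.508 -2.673
v 0.983 1.572 -1.149
v 0.197 1.536 -2.575
v 0.526 1.601 -1.052
v -0.199 1.308 -2.48
v 0.129 1.372 -0.957
v -0.41 0.895 -2.417
v -0.082 0.96 -0.894
v -0.369 0.43 -2.406
v -0.04 0.494 -0.883
v -0.088 0.059 -2.451
v 0.241 0.123 -0.928
v 0.344 -0.1 -2.538
v 0.673 -0.036 -1.014
v 0.789 0.004 -2.638
v 1.117 0.069 -1.115
v -3.748 3.48 -4.262
v -5.27 2.764 -2.875
v -3.522 5.152 -3.151
v -5.045 4.436 -1.764
v -2.355 2.584 -3.196
v -3.878 1.868 -1.809
v -2.13 4.256 -2.085
v -3.652 3.54 -0.698
v 1.872 1.508 -3.154
v 3.198 2.374 -2.321
v 1.926 2.364 -4.131
v 3.252 3.23 -3.297
v 2.428 1.03 -3.543
v 3.754 1.896 -2.709
v 2.482 1.886 -4.519
v 3.808 2.752 -3.686
f 2 4 1
f 5 2 1
f 1 4 3
f 3 5 1
f 2 8 4
f 6 2 5
f 6 8 2
f 4 8 3
f 7 5 3
f 3 8 7
f 7 6 5
f 8 6 7
f 9 46 25
f 46 20 49
f 25 49 14
f 46 49 25
f 9 25 21
f 25 14 26
f 21 26 10
f 25 26 21
f 9 21 30
f 21 10 31
f 30 31 16
f 21 31 30
f 9 30 42
f 30 16 45
f 42 45 19
f 30 45 42
f 9 42 46
f 42 19 50
f 46 50 20
f 42 50 46
f 10 26 37
f 26 14 40
f 37 40 18
f 26 40 37
f 14 49 27
f 49 20 48
f 27 48 13
f 49 48 27
f 20 50 47
f 50 19 43
f 47 43 11
f 50 43 47
f 19 45 44
f 45 16 32
f 44 32 15
f 45 32 44
f 16 31 36
f 31 10 33
f 36 33 17
f 31 33 36
f 12 38 24
f 38 18 39
f 24 39 13
f 38 39 24
f 12 24 22
f 24 13 23
f 22 23 11
f 24 23 22
f 12 22 29
f 22 11 28
f 29 28 15
f 22 28 29
f 12 29 34
f 29 15 35
f 34 35 17
f 29 35 34
f 12 34 38
f 34 17 41
f 38 41 18
f 34 41 38
f 13 39 27
f 39 18 40
f 27 40 14
f 39 40 27
f 11 23 47
f 23 13 48
f 47 48 20
f 23 48 47
f 15 28 44
f 28 11 43
f 44 43 19
f 28 43 44
f 17 35 36
f 35 15 32
f 36 32 16
f 35 32 36
f 18 41 37
f 41 17 33
f 37 33 10
f 41 33 37
f 52 51 55
f 52 55 53
f 53 55 56
f 53 56 54
f 55 51 57
f 55 57 56
f 56 57 58
f 56 58 54
f 57 51 59
f 57 59 58
f 58 59 60
f 58 60 54
f 59 51 61
f 59 61 60
f 60 61 62
f 60 62 54
f 61 51 63
f 61 63 62
f 62 63 64
f 62 64 54
f 63 51 65
f 63 65 64
f 64 65 66
f 64 66 54
f 65 51 67
f 65 67 66
f 66 67 68
f 66 68 54
f 67 51 69
f 67 69 68
f 68 69 70
f 68 70 54
f 69 51 71
f 69 71 70
f 70 71 72
f 70 72 54
f 71 51 73
f 71 73 72
f 72 73 74
f 72 74 54
f 73 51 52
f 73 52 74
f 74 52 53
f 74 53 54
f 76 78 75
f 79 76 75
f 75 78 77
f 77 79 75
f 76 82 78
f 80 76 79
f 80 82 76
f 78 82 77
f 81 79 77
f 77 82 81
f 81 80 79
f 82 80 81
f 84 86 83
f 87 84 83
f 83 86 85
f 85 87 83
f 84 90 86
f 88 84 87
f 88 90 84
f 86 90 85
f 89 87 85
f 85 90 89
f 89 88 87
f 90 88 89



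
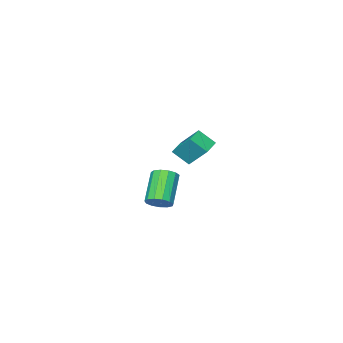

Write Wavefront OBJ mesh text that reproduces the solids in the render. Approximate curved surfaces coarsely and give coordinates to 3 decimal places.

v 2.055 1.46 0.173
v 2.489 1.334 0.451
v 1.658 0.715 1.465
v 1.225 0.84 1.187
v 2.403 1.604 0.545
v 1.573 0.985 1.56
v 2.207 1.828 0.522
v 1.377 1.209 1.537
v 1.963 1.935 0.387
v 1.133 1.316 1.402
v 1.748 1.891 0.185
v 0.918 1.272 1.2
v 1.63 1.71 -0.022
v 0.8 1.091 0.993
v 1.648 1.45 -0.166
v 0.818 0.831 0.848
v 1.794 1.192 -0.204
v 0.964 0.573 0.811
v 2.024 1.02 -0.121
v 1.194 0.4 0.893
v 2.263 0.987 0.054
v 1.433 0.367 1.069
v 2.436 1.104 0.267
v 1.606 0.485 1.282
v -3.268 -3.451 0.223
v -3.456 -2.585 1.133
v -3.67 -2.886 -0.397
v -3.857 -2.02 0.513
v -2.503 -3.1 0.047
v -2.69 -2.234 0.957
v -2.904 -2.535 -0.573
v -3.092 -1.669 0.337
f 2 1 5
f 2 5 3
f 3 5 6
f 3 6 4
f 5 1 7
f 5 7 6
f 6 7 8
f 6 8 4
f 7 1 9
f 7 9 8
f 8 9 10
f 8 10 4
f 9 1 11
f 9 11 10
f 10 11 12
f 10 12 4
f 11 1 13
f 11 13 12
f 12 13 14
f 12 14 4
f 13 1 15
f 13 15 14
f 14 15 16
f 14 16 4
f 15 1 17
f 15 17 16
f 16 17 18
f 16 18 4
f 17 1 19
f 17 19 18
f 18 19 20
f 18 20 4
f 19 1 21
f 19 21 20
f 20 21 22
f 20 22 4
f 21 1 23
f 21 23 22
f 22 23 24
f 22 24 4
f 23 1 2
f 23 2 24
f 24 2 3
f 24 3 4
f 26 28 25
f 29 26 25
f 25 28 27
f 27 29 25
f 26 32 28
f 30 26 29
f 30 32 26
f 28 32 27
f 31 29 27
f 27 32 31
f 31 30 29
f 32 30 31



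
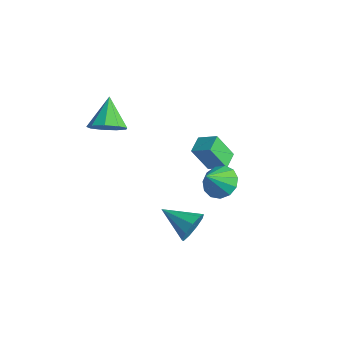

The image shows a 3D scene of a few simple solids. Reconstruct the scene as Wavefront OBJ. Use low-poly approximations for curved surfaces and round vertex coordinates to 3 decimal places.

v -1.462 1.264 -0.496
v -0.454 1.699 0.102
v -1.983 2.201 -0.3
v -0.975 2.636 0.297
v -0.845 1.924 -2.017
v 0.163 2.359 -1.42
v -1.366 2.861 -1.822
v -0.358 3.296 -1.224
v -3.423 -2.748 2.547
v -2.592 -2.645 3.213
v -4.517 -1.712 3.753
v -2.598 -2.092 2.733
v -2.99 -1.846 2.166
v -3.584 -2.022 1.777
v -4.103 -2.537 1.749
v -4.304 -3.151 2.093
v -4.092 -3.576 2.65
v -3.567 -3.613 3.159
v -2.974 -3.246 3.381
v 1.523 0.685 -0.516
v 2.509 0.931 -0.35
v 1.577 -0.365 0.716
v 2.194 1.294 -0.026
v 1.665 1.465 0.142
v 1.091 1.387 0.102
v 0.654 1.087 -0.135
v 0.494 0.659 -0.493
v 0.66 0.24 -0.858
v 1.1 -0.038 -1.114
v 1.674 -0.087 -1.181
v 2.201 0.11 -1.036
v 2.512 0.489 -0.727
v 1 -0.688 -4.036
v 1.379 -1.024 -3.173
v -0.84 -1.292 -3.464
v 1.185 -0.371 -3.105
v 0.905 0.133 -3.472
v 0.67 0.254 -4.103
v 0.589 -0.066 -4.702
v 0.701 -0.677 -4.99
v 0.952 -1.293 -4.83
v 1.227 -1.625 -4.299
v 1.395 -1.519 -3.645
f 2 4 1
f 5 2 1
f 1 4 3
f 3 5 1
f 2 8 4
f 6 2 5
f 6 8 2
f 4 8 3
f 7 5 3
f 3 8 7
f 7 6 5
f 8 6 7
f 10 9 12
f 10 12 11
f 12 9 13
f 12 13 11
f 13 9 14
f 13 14 11
f 14 9 15
f 14 15 11
f 15 9 16
f 15 16 11
f 16 9 17
f 16 17 11
f 17 9 18
f 17 18 11
f 18 9 19
f 18 19 11
f 19 9 10
f 19 10 11
f 21 20 23
f 21 23 22
f 23 20 24
f 23 24 22
f 24 20 25
f 24 25 22
f 25 20 26
f 25 26 22
f 26 20 27
f 26 27 22
f 27 20 28
f 27 28 22
f 28 20 29
f 28 29 22
f 29 20 30
f 29 30 22
f 30 20 31
f 30 31 22
f 31 20 32
f 31 32 22
f 32 20 21
f 32 21 22
f 34 33 36
f 34 36 35
f 36 33 37
f 36 37 35
f 37 33 38
f 37 38 35
f 38 33 39
f 38 39 35
f 39 33 40
f 39 40 35
f 40 33 41
f 40 41 35
f 41 33 42
f 41 42 35
f 42 33 43
f 42 43 35
f 43 33 34
f 43 34 35



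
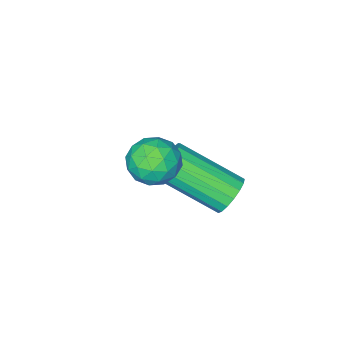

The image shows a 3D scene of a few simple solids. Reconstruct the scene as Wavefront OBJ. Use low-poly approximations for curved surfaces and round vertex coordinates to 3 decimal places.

v -0.66 3.255 1.215
v 0.023 3.137 1.222
v -0.803 2.463 1.998
v -0.12 2.345 2.005
v -0.372 2.942 2.254
v -0.283 3.431 1.77
v -0.497 2.169 1.45
v -0.408 2.658 0.966
v 0.125 2.466 1.366
v 0.202 2.944 1.864
v -0.982 2.656 1.356
v -0.905 3.134 1.854
v -0.306 3.265 1.15
v -0.474 2.335 2.07
v -0.622 2.685 2.217
v -0.22 2.616 2.221
v -0.486 3.438 1.472
v -0.084 3.369 1.476
v -0.316 3.254 2.083
v -0.696 2.231 1.744
v -0.294 2.162 1.748
v -0.56 2.984 0.999
v -0.158 2.915 1.003
v -0.464 2.346 1.137
v 0.156 2.802 1.238
v 0.071 2.337 1.699
v -0.15 2.233 1.373
v -0.098 2.52 1.088
v 0.201 3.083 1.531
v 0.117 2.617 1.991
v -0.031 2.968 2.138
v 0.021 3.256 1.853
v 0.26 2.688 1.616
v -0.897 2.983 1.229
v -0.981 2.517 1.689
v -0.801 2.344 1.367
v -0.749 2.632 1.082
v -0.851 3.263 1.521
v -0.936 2.798 1.982
v -0.682 3.08 2.132
v -0.63 3.367 1.847
v -1.04 2.912 1.604
v -2.712 2.842 -1.198
v -2.381 2.744 -1.665
v -1.498 1.36 -0.748
v -1.828 1.458 -0.282
v -2.237 2.932 -1.52
v -1.354 1.548 -0.603
v -2.202 3.099 -1.301
v -1.319 1.716 -0.384
v -2.284 3.207 -1.059
v -1.4 1.824 -0.142
v -2.463 3.232 -0.849
v -1.58 1.849 0.068
v -2.7 3.167 -0.719
v -1.817 1.784 0.198
v -2.939 3.028 -0.698
v -2.056 1.644 0.218
v -3.126 2.846 -0.793
v -2.243 1.462 0.124
v -3.218 2.663 -0.98
v -2.335 1.279 -0.063
v -3.194 2.521 -1.218
v -2.311 1.137 -0.301
v -3.06 2.452 -1.451
v -2.177 1.069 -0.534
v -2.845 2.473 -1.626
v -1.962 1.09 -0.709
v -2.6 2.578 -1.703
v -1.717 1.195 -0.786
f 1 38 17
f 38 12 41
f 17 41 6
f 38 41 17
f 1 17 13
f 17 6 18
f 13 18 2
f 17 18 13
f 1 13 22
f 13 2 23
f 22 23 8
f 13 23 22
f 1 22 34
f 22 8 37
f 34 37 11
f 22 37 34
f 1 34 38
f 34 11 42
f 38 42 12
f 34 42 38
f 2 18 29
f 18 6 32
f 29 32 10
f 18 32 29
f 6 41 19
f 41 12 40
f 19 40 5
f 41 40 19
f 12 42 39
f 42 11 35
f 39 35 3
f 42 35 39
f 11 37 36
f 37 8 24
f 36 24 7
f 37 24 36
f 8 23 28
f 23 2 25
f 28 25 9
f 23 25 28
f 4 30 16
f 30 10 31
f 16 31 5
f 30 31 16
f 4 16 14
f 16 5 15
f 14 15 3
f 16 15 14
f 4 14 21
f 14 3 20
f 21 20 7
f 14 20 21
f 4 21 26
f 21 7 27
f 26 27 9
f 21 27 26
f 4 26 30
f 26 9 33
f 30 33 10
f 26 33 30
f 5 31 19
f 31 10 32
f 19 32 6
f 31 32 19
f 3 15 39
f 15 5 40
f 39 40 12
f 15 40 39
f 7 20 36
f 20 3 35
f 36 35 11
f 20 35 36
f 9 27 28
f 27 7 24
f 28 24 8
f 27 24 28
f 10 33 29
f 33 9 25
f 29 25 2
f 33 25 29
f 44 43 47
f 44 47 45
f 45 47 48
f 45 48 46
f 47 43 49
f 47 49 48
f 48 49 50
f 48 50 46
f 49 43 51
f 49 51 50
f 50 51 52
f 50 52 46
f 51 43 53
f 51 53 52
f 52 53 54
f 52 54 46
f 53 43 55
f 53 55 54
f 54 55 56
f 54 56 46
f 55 43 57
f 55 57 56
f 56 57 58
f 56 58 46
f 57 43 59
f 57 59 58
f 58 59 60
f 58 60 46
f 59 43 61
f 59 61 60
f 60 61 62
f 60 62 46
f 61 43 63
f 61 63 62
f 62 63 64
f 62 64 46
f 63 43 65
f 63 65 64
f 64 65 66
f 64 66 46
f 65 43 67
f 65 67 66
f 66 67 68
f 66 68 46
f 67 43 69
f 67 69 68
f 68 69 70
f 68 70 46
f 69 43 44
f 69 44 70
f 70 44 45
f 70 45 46

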